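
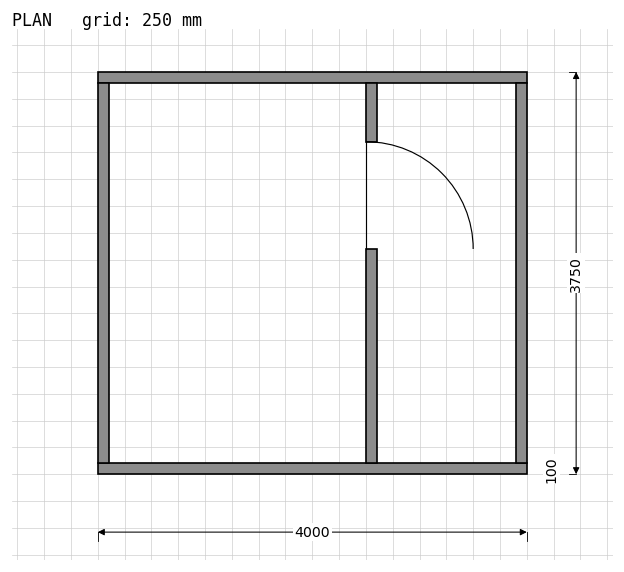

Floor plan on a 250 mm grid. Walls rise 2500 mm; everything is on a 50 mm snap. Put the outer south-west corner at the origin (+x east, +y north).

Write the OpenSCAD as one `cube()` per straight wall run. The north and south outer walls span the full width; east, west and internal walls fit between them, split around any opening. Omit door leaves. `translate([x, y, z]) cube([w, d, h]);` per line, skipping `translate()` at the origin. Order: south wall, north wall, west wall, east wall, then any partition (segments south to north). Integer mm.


cube([4000, 100, 2500]);
translate([0, 3650, 0]) cube([4000, 100, 2500]);
translate([0, 100, 0]) cube([100, 3550, 2500]);
translate([3900, 100, 0]) cube([100, 3550, 2500]);
translate([2500, 100, 0]) cube([100, 2000, 2500]);
translate([2500, 3100, 0]) cube([100, 550, 2500]);


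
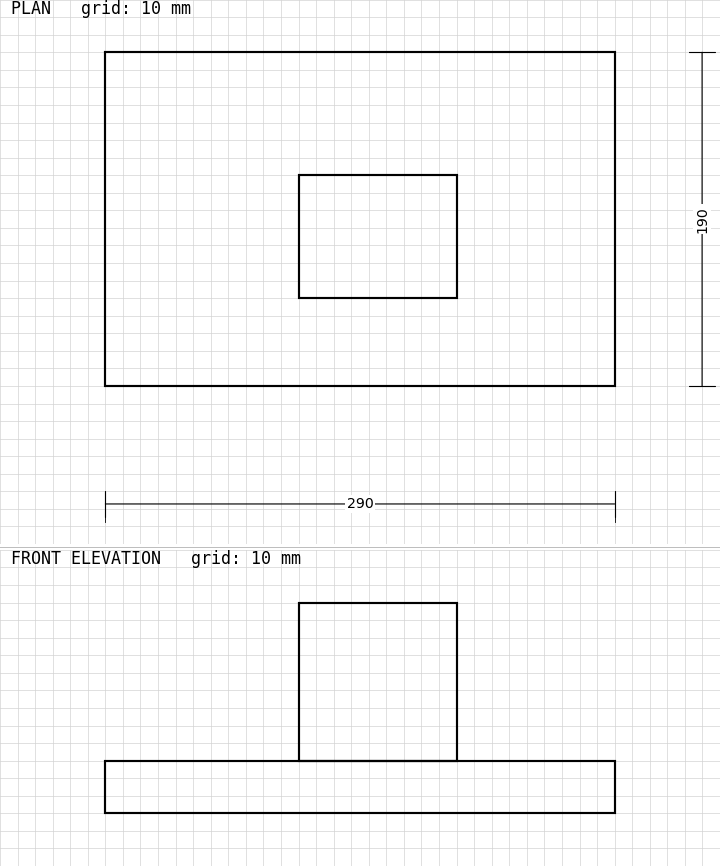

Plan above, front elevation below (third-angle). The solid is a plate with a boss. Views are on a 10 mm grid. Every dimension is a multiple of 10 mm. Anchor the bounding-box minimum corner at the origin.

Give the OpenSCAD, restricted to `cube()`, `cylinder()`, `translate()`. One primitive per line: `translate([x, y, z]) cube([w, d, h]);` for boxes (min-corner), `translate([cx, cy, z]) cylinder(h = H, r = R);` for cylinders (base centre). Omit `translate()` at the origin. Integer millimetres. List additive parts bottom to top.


cube([290, 190, 30]);
translate([110, 50, 30]) cube([90, 70, 90]);


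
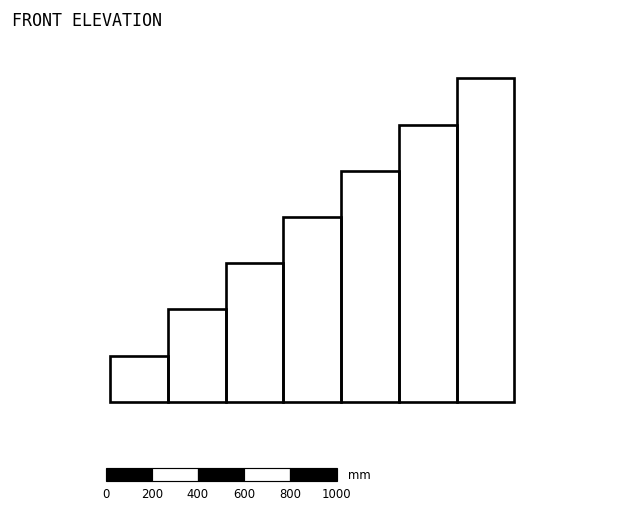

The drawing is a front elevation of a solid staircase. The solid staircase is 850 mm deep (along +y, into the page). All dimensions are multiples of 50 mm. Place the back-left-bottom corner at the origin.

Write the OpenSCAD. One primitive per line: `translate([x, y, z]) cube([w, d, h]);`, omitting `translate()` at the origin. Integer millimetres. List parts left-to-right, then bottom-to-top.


cube([250, 850, 200]);
translate([250, 0, 0]) cube([250, 850, 400]);
translate([500, 0, 0]) cube([250, 850, 600]);
translate([750, 0, 0]) cube([250, 850, 800]);
translate([1000, 0, 0]) cube([250, 850, 1000]);
translate([1250, 0, 0]) cube([250, 850, 1200]);
translate([1500, 0, 0]) cube([250, 850, 1400]);


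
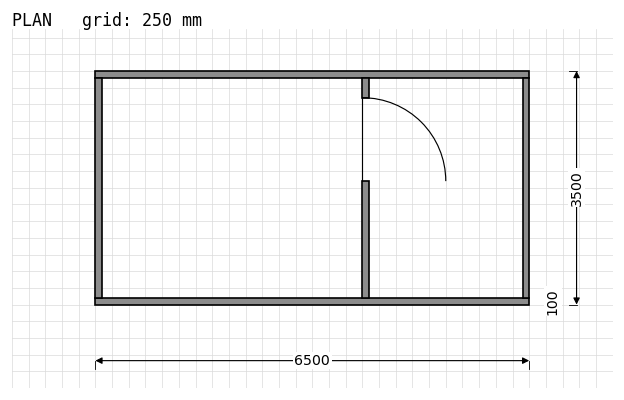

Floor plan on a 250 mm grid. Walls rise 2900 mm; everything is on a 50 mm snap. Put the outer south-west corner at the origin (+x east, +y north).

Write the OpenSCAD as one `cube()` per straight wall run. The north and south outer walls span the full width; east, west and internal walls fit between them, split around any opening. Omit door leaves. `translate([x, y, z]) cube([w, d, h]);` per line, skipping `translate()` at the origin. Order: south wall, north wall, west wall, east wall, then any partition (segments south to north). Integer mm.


cube([6500, 100, 2900]);
translate([0, 3400, 0]) cube([6500, 100, 2900]);
translate([0, 100, 0]) cube([100, 3300, 2900]);
translate([6400, 100, 0]) cube([100, 3300, 2900]);
translate([4000, 100, 0]) cube([100, 1750, 2900]);
translate([4000, 3100, 0]) cube([100, 300, 2900]);


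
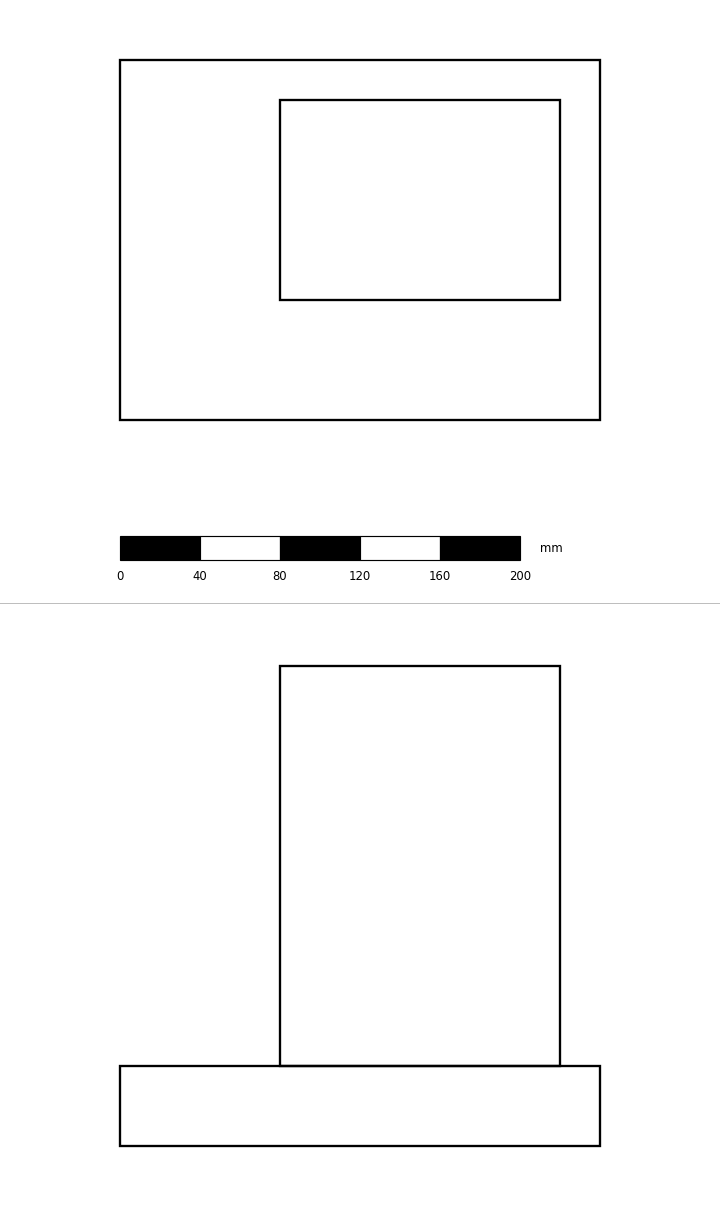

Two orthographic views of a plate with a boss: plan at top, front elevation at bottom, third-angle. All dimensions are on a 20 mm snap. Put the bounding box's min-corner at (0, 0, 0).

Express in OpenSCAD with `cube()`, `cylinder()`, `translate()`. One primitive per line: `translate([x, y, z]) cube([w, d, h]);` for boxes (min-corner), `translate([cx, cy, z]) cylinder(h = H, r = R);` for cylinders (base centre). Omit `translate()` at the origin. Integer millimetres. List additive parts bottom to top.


cube([240, 180, 40]);
translate([80, 60, 40]) cube([140, 100, 200]);


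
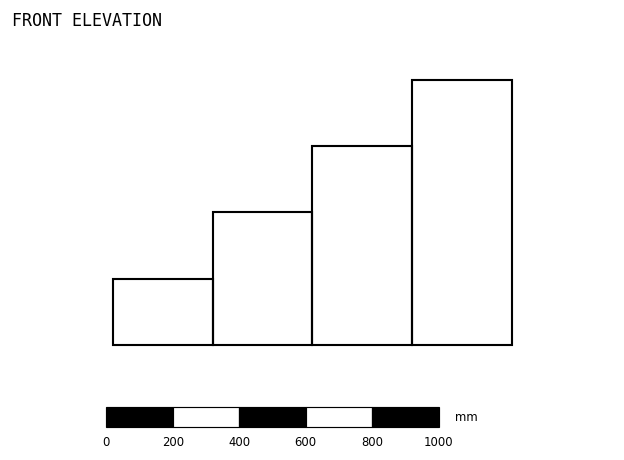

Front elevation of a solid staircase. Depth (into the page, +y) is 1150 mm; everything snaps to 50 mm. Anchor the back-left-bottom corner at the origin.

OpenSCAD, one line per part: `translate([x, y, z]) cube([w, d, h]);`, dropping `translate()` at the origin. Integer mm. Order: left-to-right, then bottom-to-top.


cube([300, 1150, 200]);
translate([300, 0, 0]) cube([300, 1150, 400]);
translate([600, 0, 0]) cube([300, 1150, 600]);
translate([900, 0, 0]) cube([300, 1150, 800]);


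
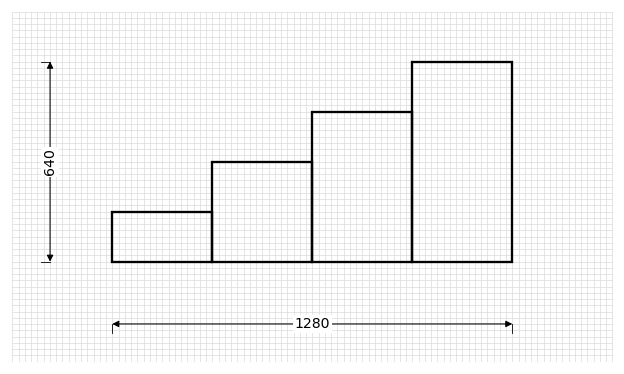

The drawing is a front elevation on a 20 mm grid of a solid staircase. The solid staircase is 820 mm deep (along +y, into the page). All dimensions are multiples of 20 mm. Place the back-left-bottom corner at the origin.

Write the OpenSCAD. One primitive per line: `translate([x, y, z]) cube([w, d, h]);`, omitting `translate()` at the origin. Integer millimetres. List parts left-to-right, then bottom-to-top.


cube([320, 820, 160]);
translate([320, 0, 0]) cube([320, 820, 320]);
translate([640, 0, 0]) cube([320, 820, 480]);
translate([960, 0, 0]) cube([320, 820, 640]);


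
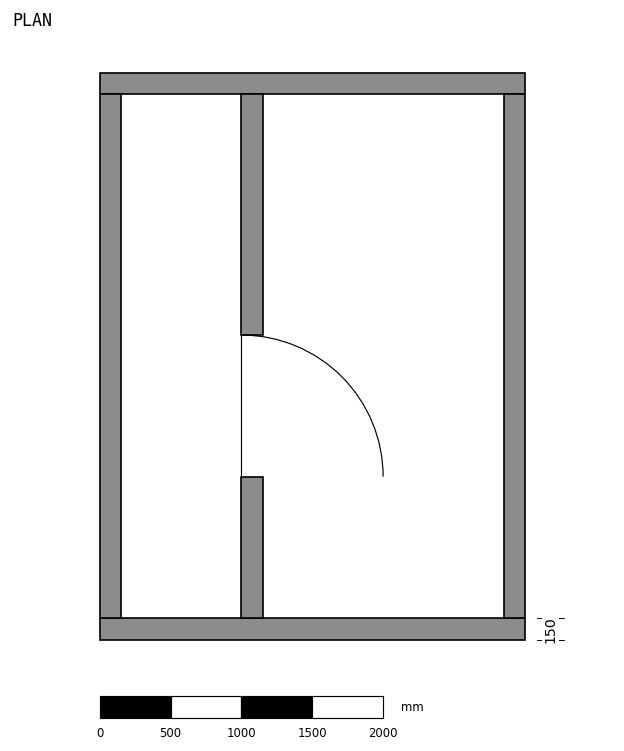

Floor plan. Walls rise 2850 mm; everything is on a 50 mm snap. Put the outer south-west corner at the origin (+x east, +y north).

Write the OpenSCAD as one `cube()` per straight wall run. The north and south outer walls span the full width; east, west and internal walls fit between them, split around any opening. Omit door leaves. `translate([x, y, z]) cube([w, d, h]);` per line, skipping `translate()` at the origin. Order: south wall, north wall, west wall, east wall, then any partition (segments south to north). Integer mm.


cube([3000, 150, 2850]);
translate([0, 3850, 0]) cube([3000, 150, 2850]);
translate([0, 150, 0]) cube([150, 3700, 2850]);
translate([2850, 150, 0]) cube([150, 3700, 2850]);
translate([1000, 150, 0]) cube([150, 1000, 2850]);
translate([1000, 2150, 0]) cube([150, 1700, 2850]);


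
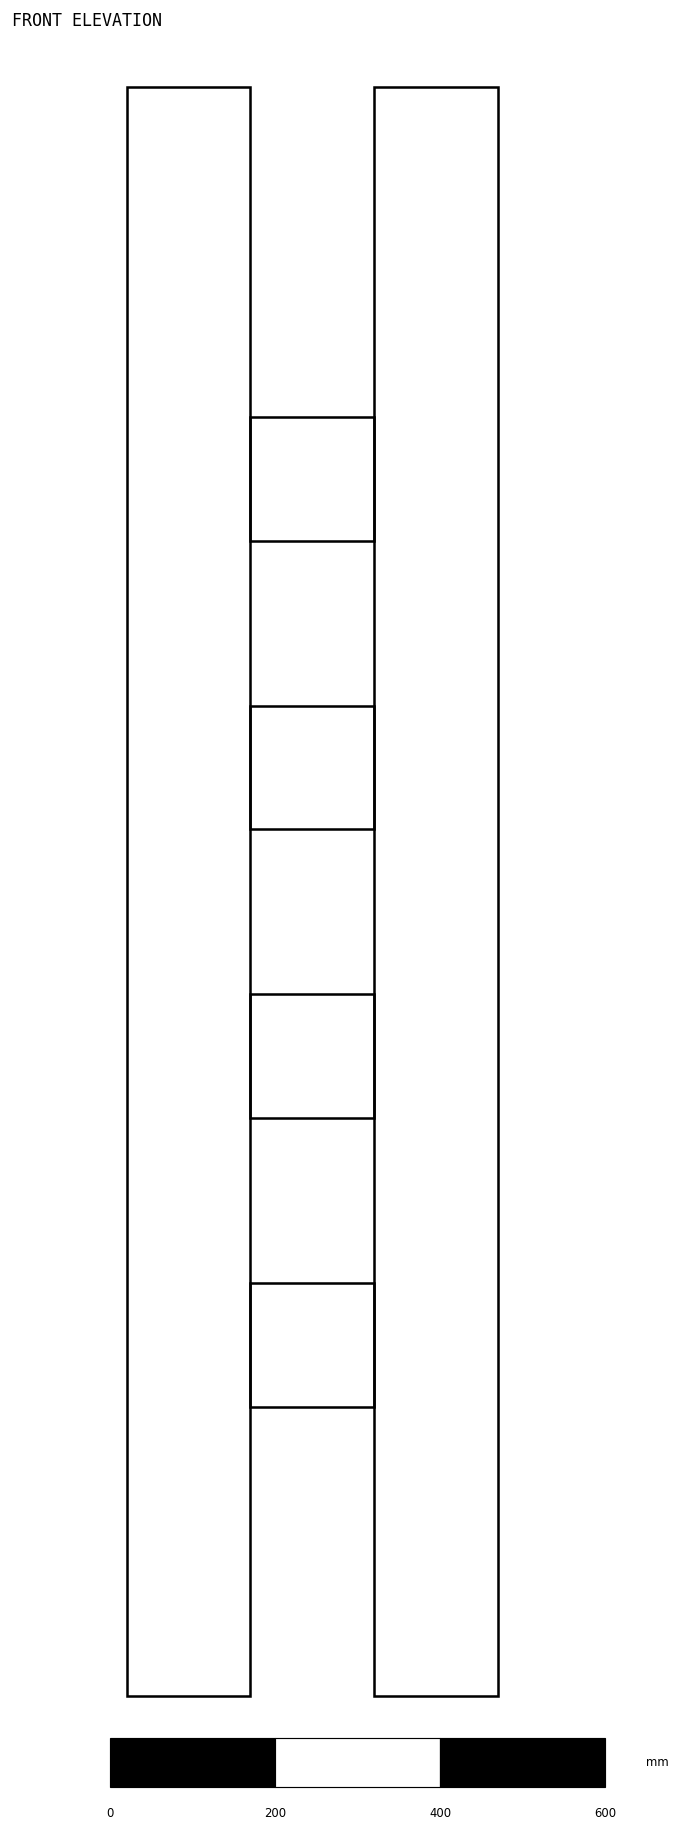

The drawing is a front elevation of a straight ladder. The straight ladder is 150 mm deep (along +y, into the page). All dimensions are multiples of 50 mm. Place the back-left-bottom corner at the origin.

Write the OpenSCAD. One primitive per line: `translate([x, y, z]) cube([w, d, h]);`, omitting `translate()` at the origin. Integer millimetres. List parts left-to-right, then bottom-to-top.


cube([150, 150, 1950]);
translate([150, 0, 350]) cube([150, 150, 150]);
translate([150, 0, 700]) cube([150, 150, 150]);
translate([150, 0, 1050]) cube([150, 150, 150]);
translate([150, 0, 1400]) cube([150, 150, 150]);
translate([300, 0, 0]) cube([150, 150, 1950]);


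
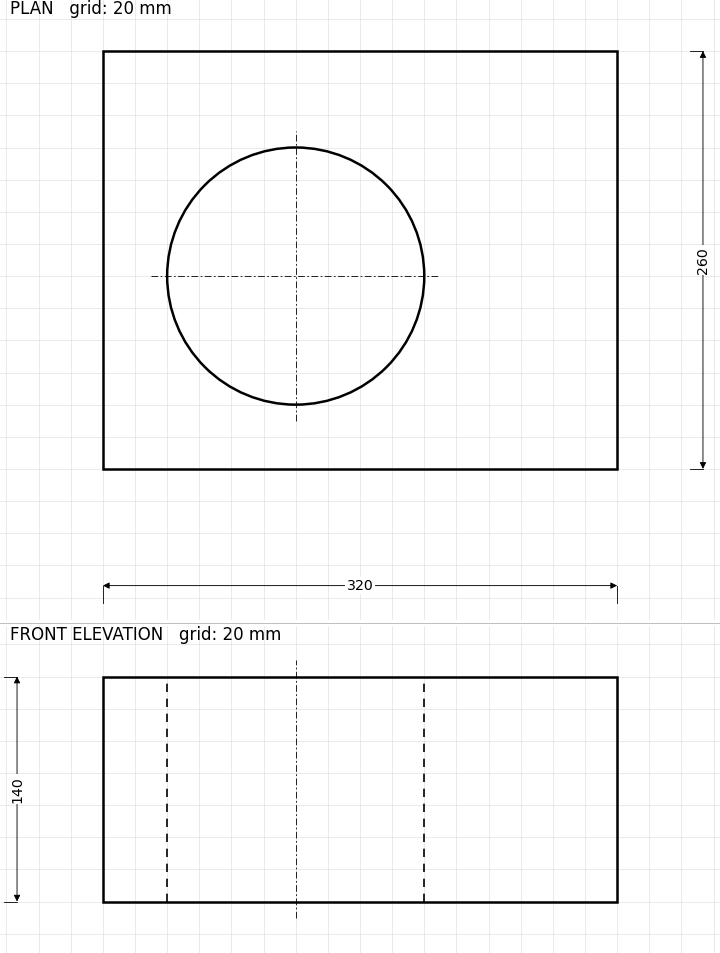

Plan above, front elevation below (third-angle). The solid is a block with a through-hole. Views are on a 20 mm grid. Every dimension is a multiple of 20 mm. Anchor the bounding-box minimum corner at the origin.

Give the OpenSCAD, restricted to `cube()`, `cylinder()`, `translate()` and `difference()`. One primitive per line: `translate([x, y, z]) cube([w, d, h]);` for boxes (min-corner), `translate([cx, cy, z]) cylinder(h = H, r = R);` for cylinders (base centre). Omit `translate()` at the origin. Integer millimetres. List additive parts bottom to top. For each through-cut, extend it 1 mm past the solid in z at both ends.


difference() {
  cube([320, 260, 140]);
  translate([120, 120, -1]) cylinder(h = 142, r = 80);
}


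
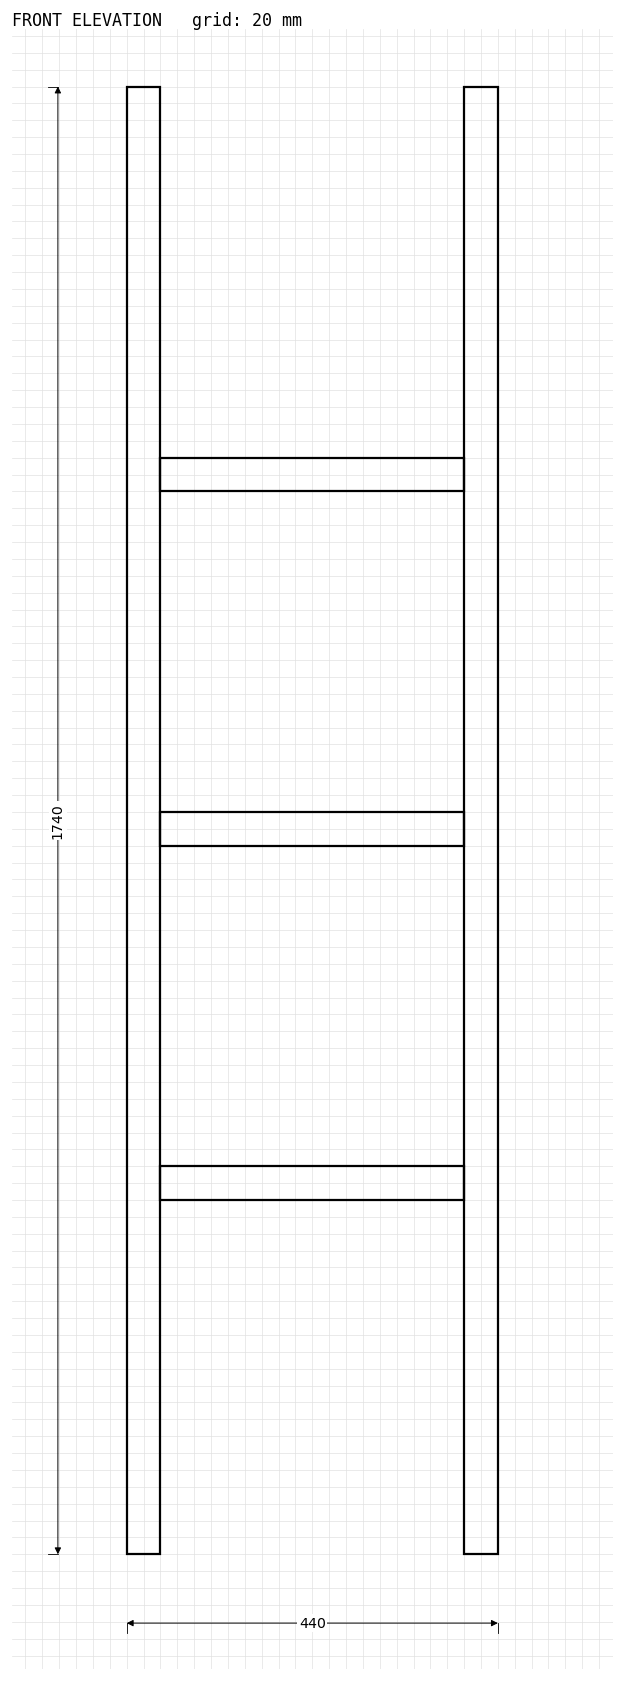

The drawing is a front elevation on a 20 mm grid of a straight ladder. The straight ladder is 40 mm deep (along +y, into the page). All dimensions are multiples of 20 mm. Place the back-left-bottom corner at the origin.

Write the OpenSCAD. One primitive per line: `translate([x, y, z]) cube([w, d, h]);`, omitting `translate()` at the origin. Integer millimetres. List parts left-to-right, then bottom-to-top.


cube([40, 40, 1740]);
translate([40, 0, 420]) cube([360, 40, 40]);
translate([40, 0, 840]) cube([360, 40, 40]);
translate([40, 0, 1260]) cube([360, 40, 40]);
translate([400, 0, 0]) cube([40, 40, 1740]);


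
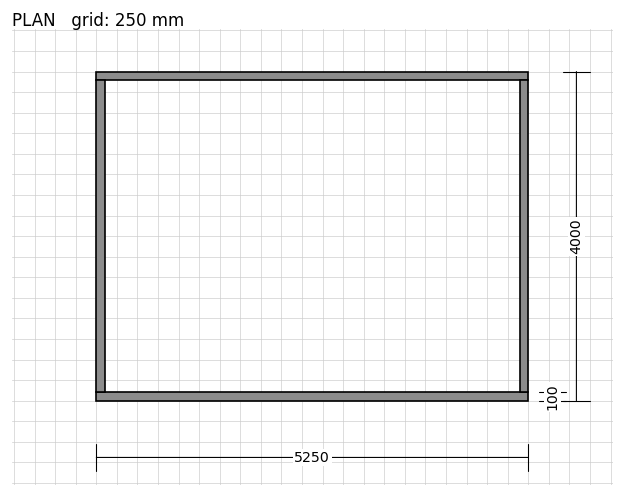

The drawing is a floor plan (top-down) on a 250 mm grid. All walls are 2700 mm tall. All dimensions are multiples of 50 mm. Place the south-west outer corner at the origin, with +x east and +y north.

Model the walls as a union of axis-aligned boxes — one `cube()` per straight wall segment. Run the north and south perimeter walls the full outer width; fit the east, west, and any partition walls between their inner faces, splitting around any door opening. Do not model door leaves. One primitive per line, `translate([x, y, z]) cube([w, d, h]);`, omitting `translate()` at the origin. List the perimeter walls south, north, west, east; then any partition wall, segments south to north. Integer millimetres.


cube([5250, 100, 2700]);
translate([0, 3900, 0]) cube([5250, 100, 2700]);
translate([0, 100, 0]) cube([100, 3800, 2700]);
translate([5150, 100, 0]) cube([100, 3800, 2700]);


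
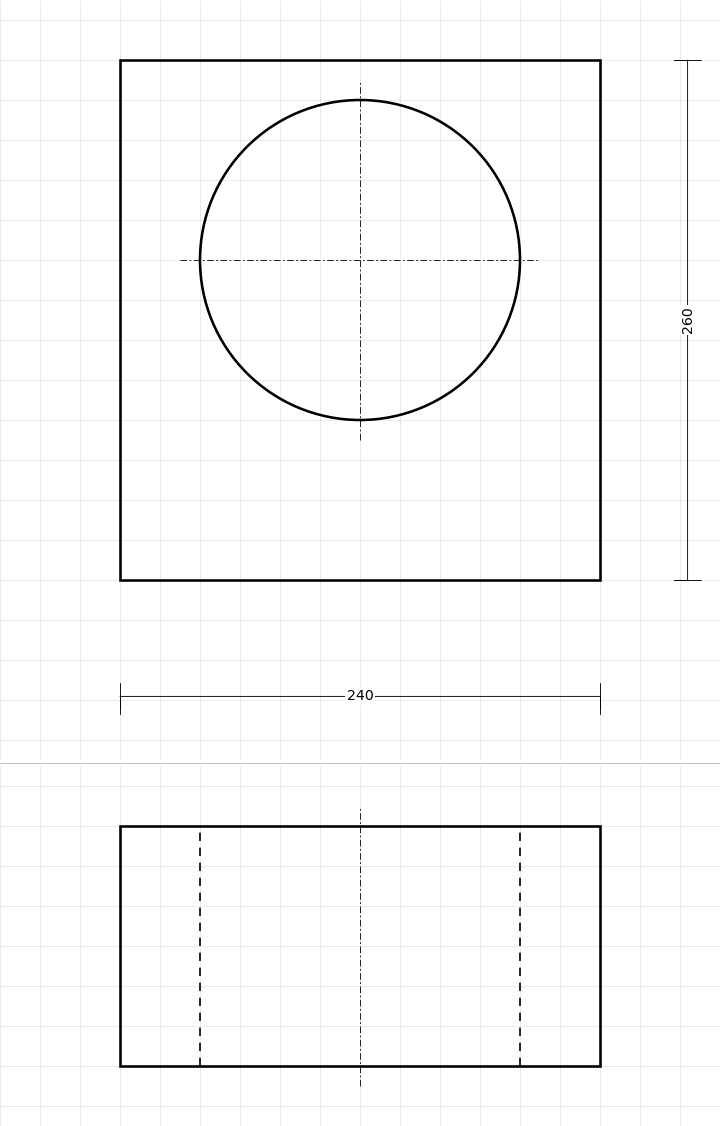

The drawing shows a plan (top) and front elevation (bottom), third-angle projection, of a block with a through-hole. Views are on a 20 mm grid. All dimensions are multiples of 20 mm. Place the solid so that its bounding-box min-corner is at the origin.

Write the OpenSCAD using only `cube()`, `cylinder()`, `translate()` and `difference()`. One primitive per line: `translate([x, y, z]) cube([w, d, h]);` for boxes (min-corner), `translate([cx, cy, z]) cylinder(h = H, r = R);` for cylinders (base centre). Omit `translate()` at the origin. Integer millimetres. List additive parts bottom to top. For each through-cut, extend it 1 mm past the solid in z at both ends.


difference() {
  cube([240, 260, 120]);
  translate([120, 160, -1]) cylinder(h = 122, r = 80);
}


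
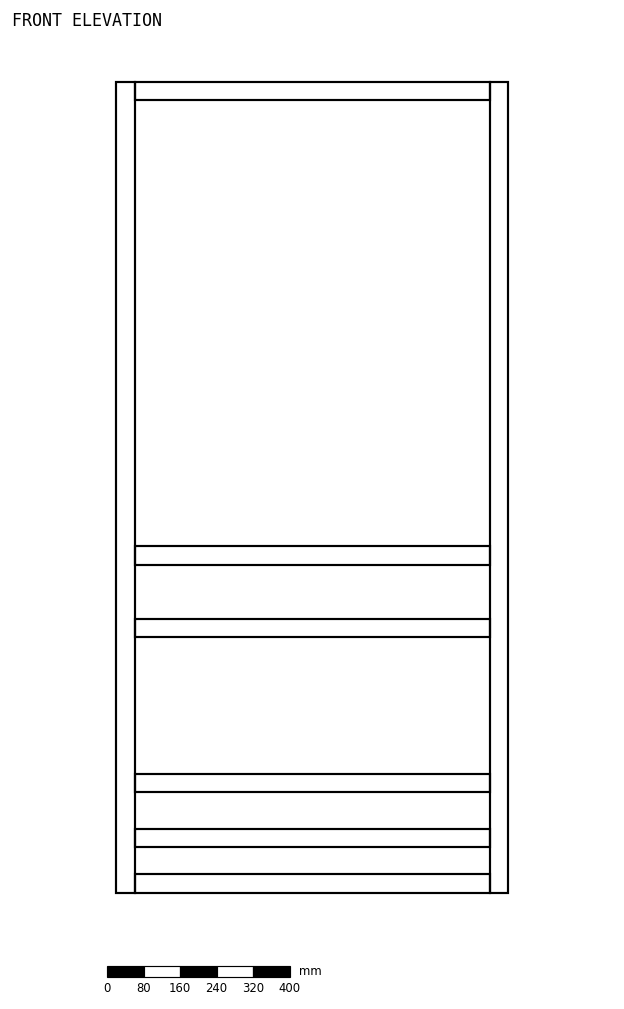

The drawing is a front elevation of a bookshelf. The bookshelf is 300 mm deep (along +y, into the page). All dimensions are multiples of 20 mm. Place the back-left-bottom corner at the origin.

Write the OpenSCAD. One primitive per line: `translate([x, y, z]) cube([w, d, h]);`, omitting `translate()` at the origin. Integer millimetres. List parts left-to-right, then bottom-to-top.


cube([40, 300, 1780]);
translate([40, 0, 0]) cube([780, 300, 40]);
translate([40, 0, 100]) cube([780, 300, 40]);
translate([40, 0, 220]) cube([780, 300, 40]);
translate([40, 0, 560]) cube([780, 300, 40]);
translate([40, 0, 720]) cube([780, 300, 40]);
translate([40, 0, 1740]) cube([780, 300, 40]);
translate([820, 0, 0]) cube([40, 300, 1780]);


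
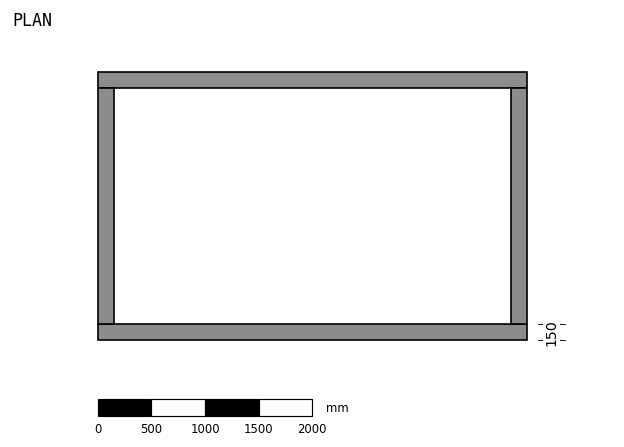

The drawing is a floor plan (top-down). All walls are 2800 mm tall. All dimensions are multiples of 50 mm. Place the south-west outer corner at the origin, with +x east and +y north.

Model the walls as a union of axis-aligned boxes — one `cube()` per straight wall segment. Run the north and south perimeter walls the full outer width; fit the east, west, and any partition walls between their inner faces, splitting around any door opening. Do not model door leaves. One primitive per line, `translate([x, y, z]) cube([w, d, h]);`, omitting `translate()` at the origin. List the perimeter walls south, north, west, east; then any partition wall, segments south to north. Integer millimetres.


cube([4000, 150, 2800]);
translate([0, 2350, 0]) cube([4000, 150, 2800]);
translate([0, 150, 0]) cube([150, 2200, 2800]);
translate([3850, 150, 0]) cube([150, 2200, 2800]);


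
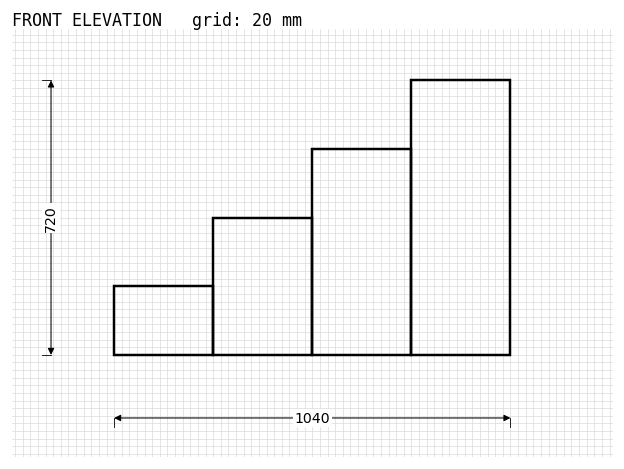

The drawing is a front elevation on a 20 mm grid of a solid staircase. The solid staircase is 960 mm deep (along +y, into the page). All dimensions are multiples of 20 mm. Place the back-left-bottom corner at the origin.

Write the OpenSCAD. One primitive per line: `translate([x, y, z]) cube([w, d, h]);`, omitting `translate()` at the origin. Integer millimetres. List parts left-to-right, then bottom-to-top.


cube([260, 960, 180]);
translate([260, 0, 0]) cube([260, 960, 360]);
translate([520, 0, 0]) cube([260, 960, 540]);
translate([780, 0, 0]) cube([260, 960, 720]);


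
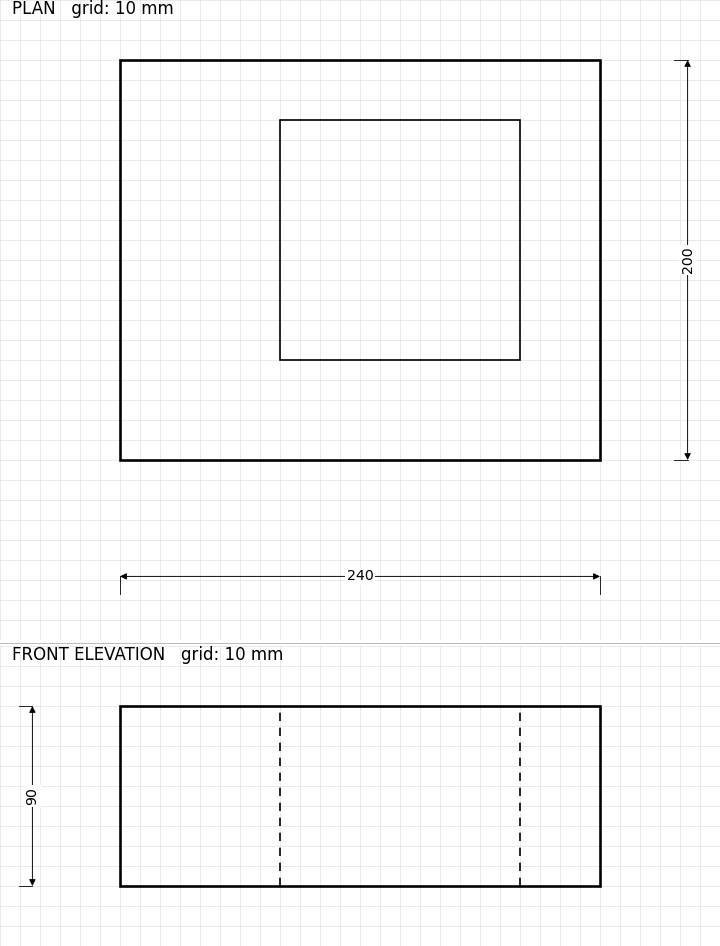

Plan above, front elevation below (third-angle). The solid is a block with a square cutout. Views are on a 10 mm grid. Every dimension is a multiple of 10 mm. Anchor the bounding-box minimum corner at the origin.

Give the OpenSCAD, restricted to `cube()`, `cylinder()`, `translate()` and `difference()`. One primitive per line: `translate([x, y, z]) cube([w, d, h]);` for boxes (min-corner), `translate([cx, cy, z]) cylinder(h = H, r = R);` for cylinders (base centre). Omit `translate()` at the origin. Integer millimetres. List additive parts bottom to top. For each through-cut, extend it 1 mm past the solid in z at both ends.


difference() {
  cube([240, 200, 90]);
  translate([80, 50, -1]) cube([120, 120, 92]);
}


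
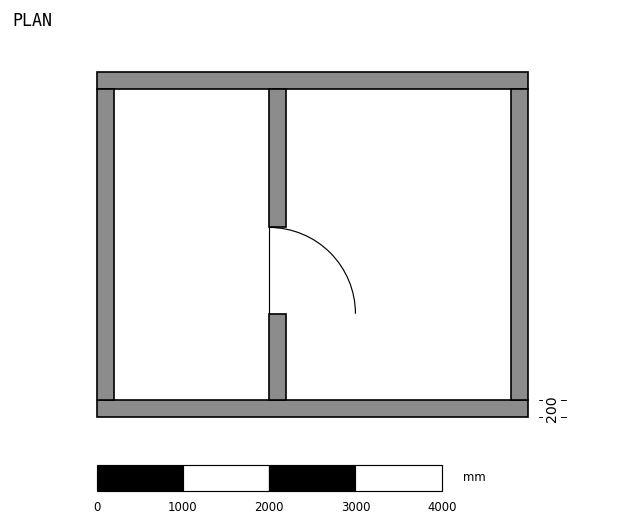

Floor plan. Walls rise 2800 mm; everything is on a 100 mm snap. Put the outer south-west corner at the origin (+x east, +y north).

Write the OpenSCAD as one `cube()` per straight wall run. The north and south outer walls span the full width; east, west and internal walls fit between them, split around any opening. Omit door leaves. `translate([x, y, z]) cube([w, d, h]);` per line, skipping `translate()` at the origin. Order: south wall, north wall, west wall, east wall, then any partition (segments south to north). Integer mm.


cube([5000, 200, 2800]);
translate([0, 3800, 0]) cube([5000, 200, 2800]);
translate([0, 200, 0]) cube([200, 3600, 2800]);
translate([4800, 200, 0]) cube([200, 3600, 2800]);
translate([2000, 200, 0]) cube([200, 1000, 2800]);
translate([2000, 2200, 0]) cube([200, 1600, 2800]);


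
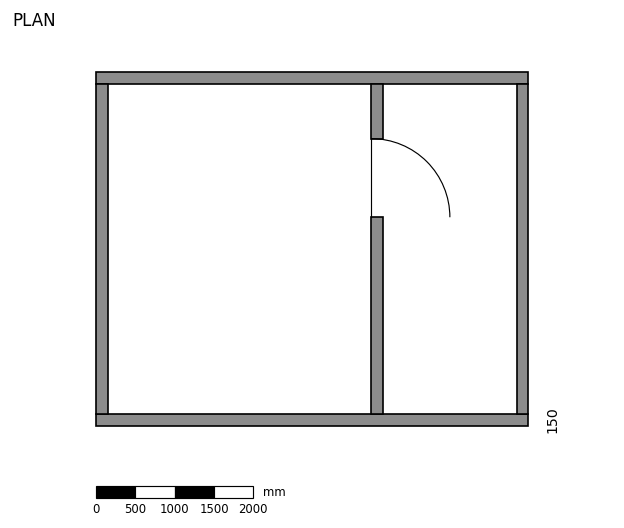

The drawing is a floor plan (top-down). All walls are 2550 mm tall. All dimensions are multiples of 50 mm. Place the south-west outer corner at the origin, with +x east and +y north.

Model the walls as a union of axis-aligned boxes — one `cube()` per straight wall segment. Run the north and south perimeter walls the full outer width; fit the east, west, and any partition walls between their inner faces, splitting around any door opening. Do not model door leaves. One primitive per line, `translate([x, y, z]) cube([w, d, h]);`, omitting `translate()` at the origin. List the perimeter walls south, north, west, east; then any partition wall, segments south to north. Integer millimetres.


cube([5500, 150, 2550]);
translate([0, 4350, 0]) cube([5500, 150, 2550]);
translate([0, 150, 0]) cube([150, 4200, 2550]);
translate([5350, 150, 0]) cube([150, 4200, 2550]);
translate([3500, 150, 0]) cube([150, 2500, 2550]);
translate([3500, 3650, 0]) cube([150, 700, 2550]);


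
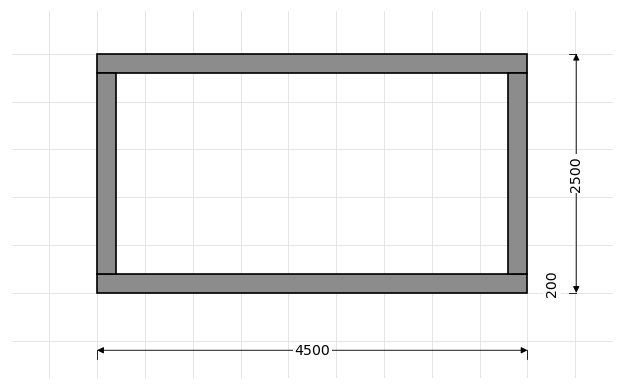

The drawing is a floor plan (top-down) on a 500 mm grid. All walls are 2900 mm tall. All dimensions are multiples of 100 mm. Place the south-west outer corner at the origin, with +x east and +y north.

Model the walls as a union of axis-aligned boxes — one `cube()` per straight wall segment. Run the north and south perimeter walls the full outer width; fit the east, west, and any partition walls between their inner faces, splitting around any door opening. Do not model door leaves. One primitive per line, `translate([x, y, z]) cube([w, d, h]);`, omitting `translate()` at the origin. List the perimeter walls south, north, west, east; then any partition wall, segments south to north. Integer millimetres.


cube([4500, 200, 2900]);
translate([0, 2300, 0]) cube([4500, 200, 2900]);
translate([0, 200, 0]) cube([200, 2100, 2900]);
translate([4300, 200, 0]) cube([200, 2100, 2900]);


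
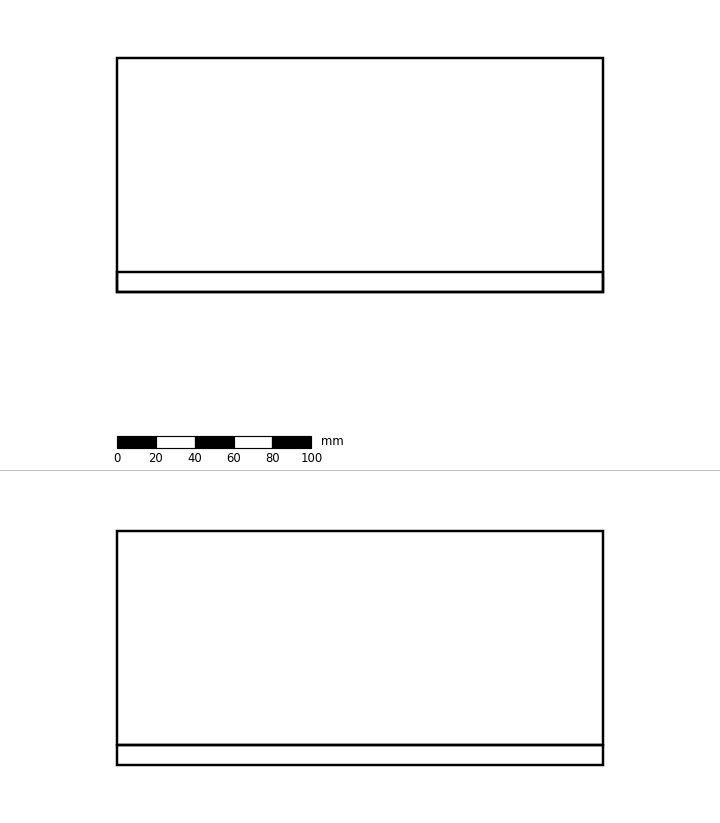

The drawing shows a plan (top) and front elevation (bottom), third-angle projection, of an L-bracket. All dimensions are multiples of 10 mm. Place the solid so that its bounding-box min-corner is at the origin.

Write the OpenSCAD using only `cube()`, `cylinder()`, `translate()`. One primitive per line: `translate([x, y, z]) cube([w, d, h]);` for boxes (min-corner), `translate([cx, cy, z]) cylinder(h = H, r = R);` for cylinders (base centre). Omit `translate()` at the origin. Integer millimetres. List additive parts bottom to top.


cube([250, 120, 10]);
translate([0, 0, 10]) cube([250, 10, 110]);


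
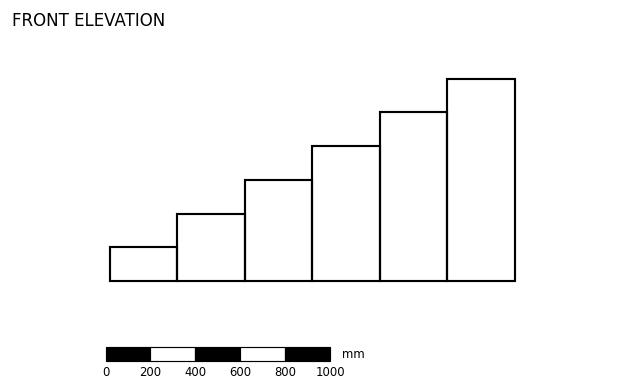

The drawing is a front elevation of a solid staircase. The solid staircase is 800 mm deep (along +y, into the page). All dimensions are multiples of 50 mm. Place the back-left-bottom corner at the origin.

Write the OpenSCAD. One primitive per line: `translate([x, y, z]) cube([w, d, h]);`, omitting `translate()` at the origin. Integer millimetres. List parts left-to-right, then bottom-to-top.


cube([300, 800, 150]);
translate([300, 0, 0]) cube([300, 800, 300]);
translate([600, 0, 0]) cube([300, 800, 450]);
translate([900, 0, 0]) cube([300, 800, 600]);
translate([1200, 0, 0]) cube([300, 800, 750]);
translate([1500, 0, 0]) cube([300, 800, 900]);


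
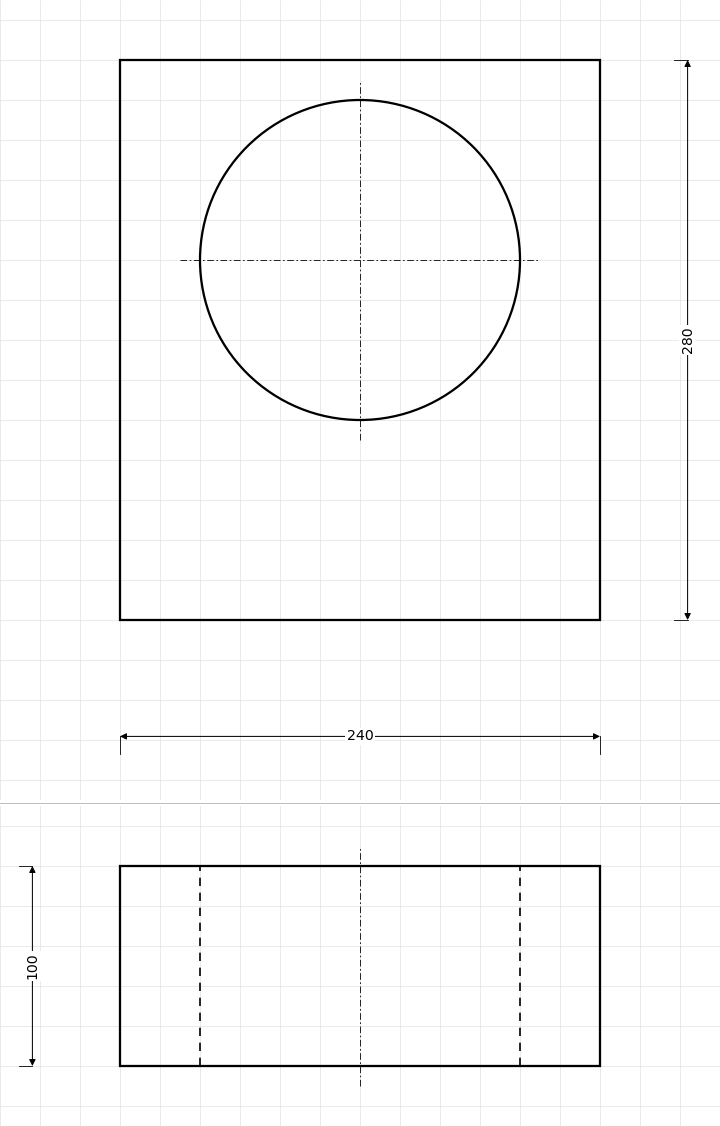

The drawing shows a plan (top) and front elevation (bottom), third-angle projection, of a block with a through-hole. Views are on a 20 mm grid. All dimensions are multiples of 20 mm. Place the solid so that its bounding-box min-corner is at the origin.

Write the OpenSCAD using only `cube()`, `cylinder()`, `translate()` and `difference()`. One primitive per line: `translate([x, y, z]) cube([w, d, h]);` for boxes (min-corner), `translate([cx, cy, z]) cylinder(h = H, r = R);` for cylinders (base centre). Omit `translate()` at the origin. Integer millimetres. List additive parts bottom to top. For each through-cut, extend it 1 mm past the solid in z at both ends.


difference() {
  cube([240, 280, 100]);
  translate([120, 180, -1]) cylinder(h = 102, r = 80);
}


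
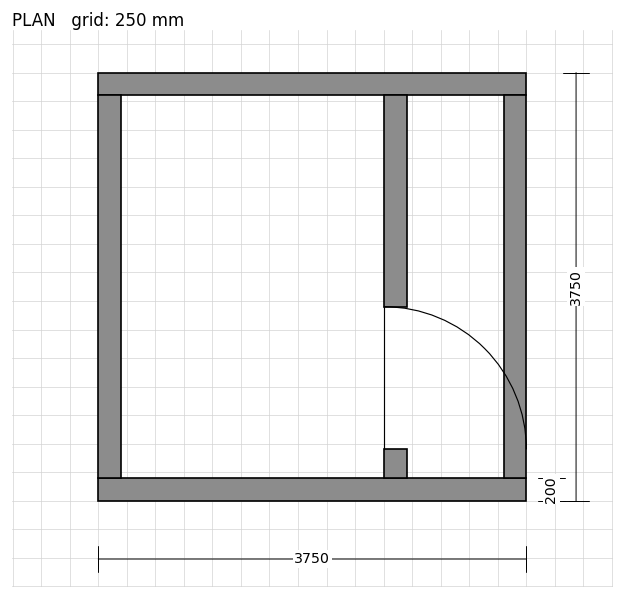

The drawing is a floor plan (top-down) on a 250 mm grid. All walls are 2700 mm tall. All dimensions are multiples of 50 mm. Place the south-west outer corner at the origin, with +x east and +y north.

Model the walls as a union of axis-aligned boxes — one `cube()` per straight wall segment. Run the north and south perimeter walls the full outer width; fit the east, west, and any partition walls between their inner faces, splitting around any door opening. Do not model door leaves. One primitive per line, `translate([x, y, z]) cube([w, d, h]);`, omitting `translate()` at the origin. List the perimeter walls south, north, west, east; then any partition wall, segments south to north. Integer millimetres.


cube([3750, 200, 2700]);
translate([0, 3550, 0]) cube([3750, 200, 2700]);
translate([0, 200, 0]) cube([200, 3350, 2700]);
translate([3550, 200, 0]) cube([200, 3350, 2700]);
translate([2500, 200, 0]) cube([200, 250, 2700]);
translate([2500, 1700, 0]) cube([200, 1850, 2700]);


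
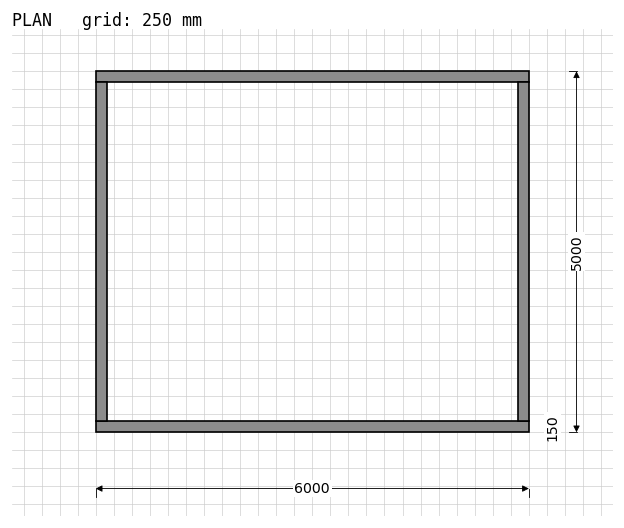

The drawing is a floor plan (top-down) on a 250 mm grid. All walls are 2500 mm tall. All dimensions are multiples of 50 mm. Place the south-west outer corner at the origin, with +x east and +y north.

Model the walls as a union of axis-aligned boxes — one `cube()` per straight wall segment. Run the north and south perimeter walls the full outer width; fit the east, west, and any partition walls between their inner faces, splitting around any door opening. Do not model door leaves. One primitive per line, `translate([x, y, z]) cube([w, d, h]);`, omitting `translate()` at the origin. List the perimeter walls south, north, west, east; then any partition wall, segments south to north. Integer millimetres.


cube([6000, 150, 2500]);
translate([0, 4850, 0]) cube([6000, 150, 2500]);
translate([0, 150, 0]) cube([150, 4700, 2500]);
translate([5850, 150, 0]) cube([150, 4700, 2500]);


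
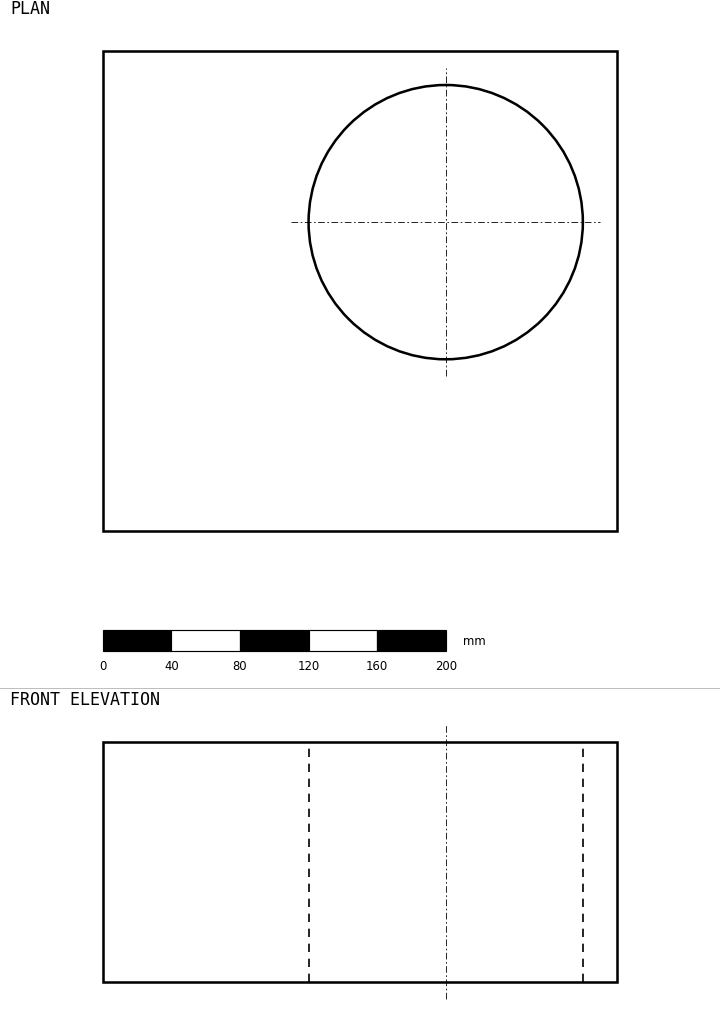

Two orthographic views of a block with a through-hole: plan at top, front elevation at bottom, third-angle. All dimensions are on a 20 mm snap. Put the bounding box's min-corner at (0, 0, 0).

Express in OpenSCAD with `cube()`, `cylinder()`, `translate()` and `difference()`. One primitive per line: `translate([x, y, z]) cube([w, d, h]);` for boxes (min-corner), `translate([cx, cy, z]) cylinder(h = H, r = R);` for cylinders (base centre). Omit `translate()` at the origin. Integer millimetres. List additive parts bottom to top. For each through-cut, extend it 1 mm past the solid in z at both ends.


difference() {
  cube([300, 280, 140]);
  translate([200, 180, -1]) cylinder(h = 142, r = 80);
}


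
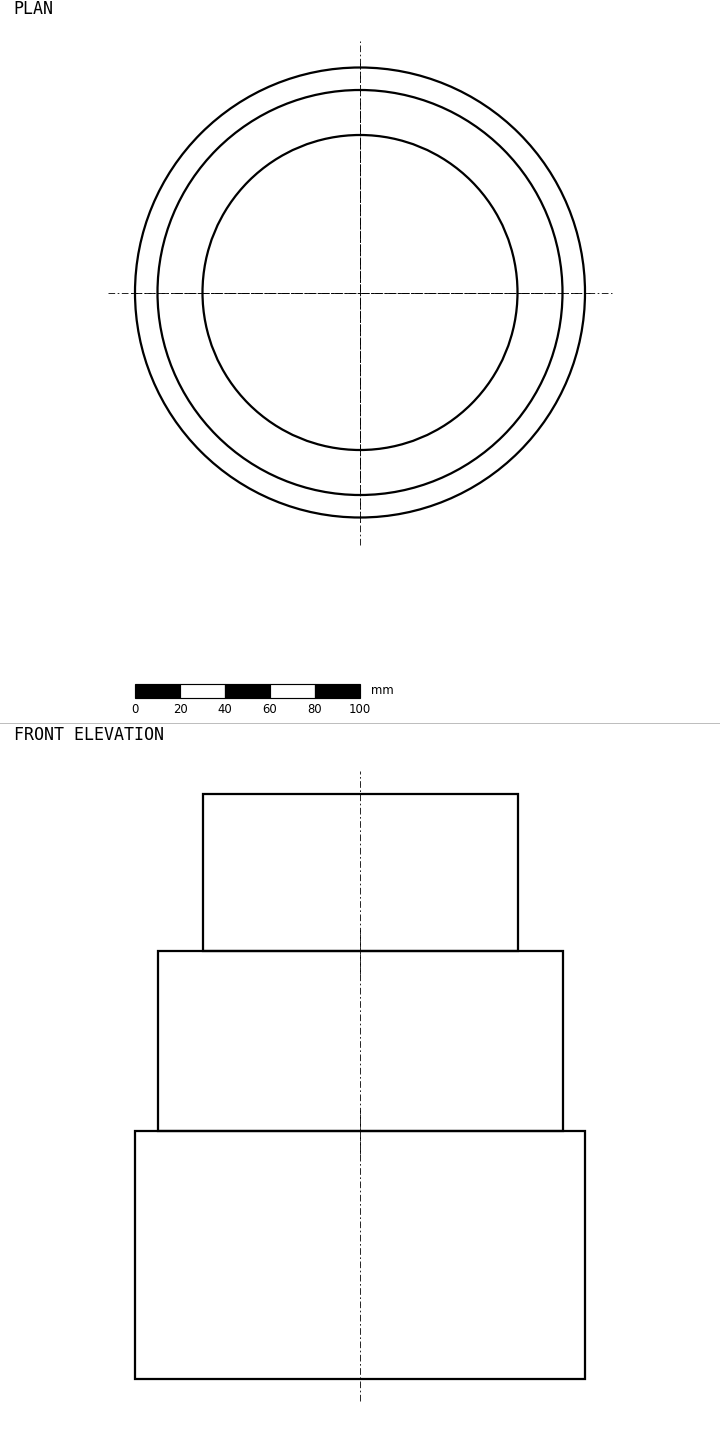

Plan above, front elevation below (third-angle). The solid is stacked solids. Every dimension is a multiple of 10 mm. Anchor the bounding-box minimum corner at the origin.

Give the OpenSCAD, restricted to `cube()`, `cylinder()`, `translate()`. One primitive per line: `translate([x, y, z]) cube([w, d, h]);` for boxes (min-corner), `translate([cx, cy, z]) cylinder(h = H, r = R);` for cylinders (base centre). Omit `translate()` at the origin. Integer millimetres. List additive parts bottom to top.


translate([100, 100, 0]) cylinder(h = 110, r = 100);
translate([100, 100, 110]) cylinder(h = 80, r = 90);
translate([100, 100, 190]) cylinder(h = 70, r = 70);


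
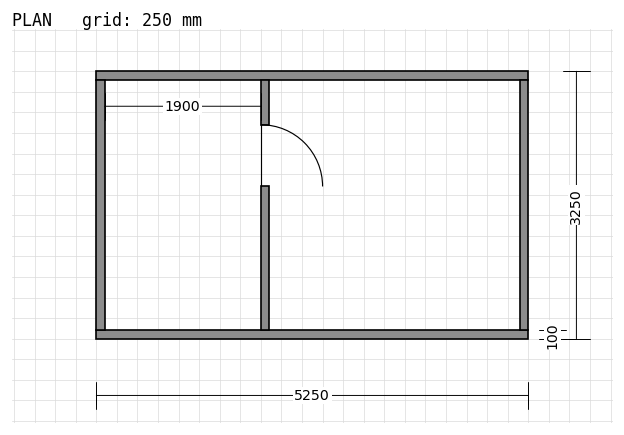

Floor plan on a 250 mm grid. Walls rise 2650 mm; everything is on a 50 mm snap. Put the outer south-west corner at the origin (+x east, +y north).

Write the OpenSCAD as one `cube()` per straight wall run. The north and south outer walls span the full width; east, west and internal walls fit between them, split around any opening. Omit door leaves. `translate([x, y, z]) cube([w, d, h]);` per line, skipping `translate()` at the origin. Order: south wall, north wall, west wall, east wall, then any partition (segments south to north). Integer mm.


cube([5250, 100, 2650]);
translate([0, 3150, 0]) cube([5250, 100, 2650]);
translate([0, 100, 0]) cube([100, 3050, 2650]);
translate([5150, 100, 0]) cube([100, 3050, 2650]);
translate([2000, 100, 0]) cube([100, 1750, 2650]);
translate([2000, 2600, 0]) cube([100, 550, 2650]);


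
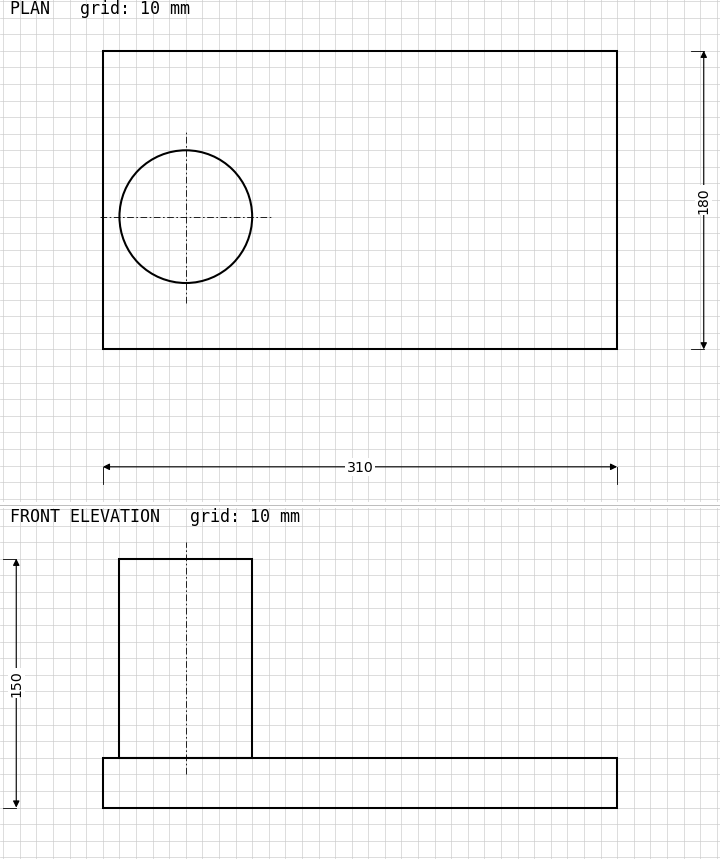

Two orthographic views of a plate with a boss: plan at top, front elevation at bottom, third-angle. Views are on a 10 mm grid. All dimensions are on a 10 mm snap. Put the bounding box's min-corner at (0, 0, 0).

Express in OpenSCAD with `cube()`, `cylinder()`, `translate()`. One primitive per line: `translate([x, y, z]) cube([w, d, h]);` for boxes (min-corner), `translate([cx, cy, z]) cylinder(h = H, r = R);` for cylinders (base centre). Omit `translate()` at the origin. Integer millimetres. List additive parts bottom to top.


cube([310, 180, 30]);
translate([50, 80, 30]) cylinder(h = 120, r = 40);


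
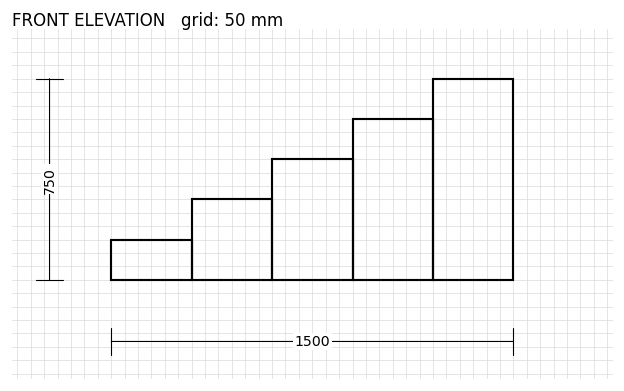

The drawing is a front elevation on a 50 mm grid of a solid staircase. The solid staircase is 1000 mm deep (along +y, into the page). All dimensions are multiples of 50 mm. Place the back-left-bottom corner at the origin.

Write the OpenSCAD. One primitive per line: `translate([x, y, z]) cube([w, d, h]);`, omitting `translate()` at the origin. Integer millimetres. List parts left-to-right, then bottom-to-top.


cube([300, 1000, 150]);
translate([300, 0, 0]) cube([300, 1000, 300]);
translate([600, 0, 0]) cube([300, 1000, 450]);
translate([900, 0, 0]) cube([300, 1000, 600]);
translate([1200, 0, 0]) cube([300, 1000, 750]);


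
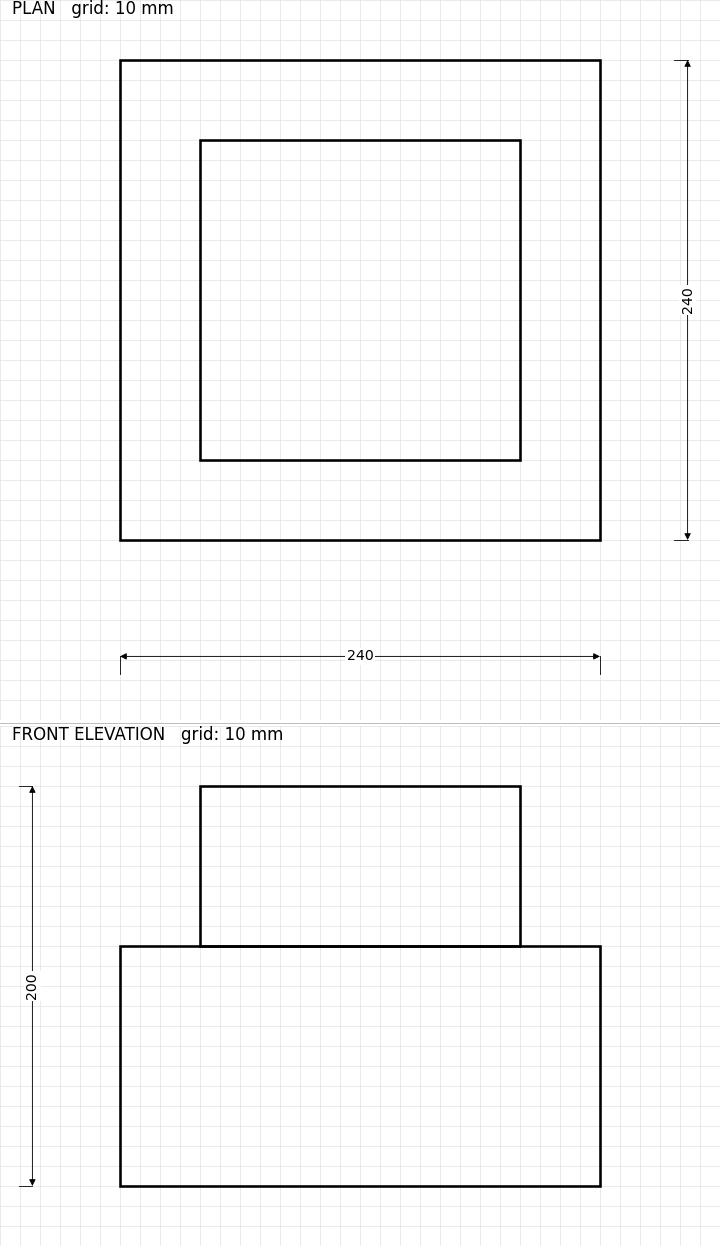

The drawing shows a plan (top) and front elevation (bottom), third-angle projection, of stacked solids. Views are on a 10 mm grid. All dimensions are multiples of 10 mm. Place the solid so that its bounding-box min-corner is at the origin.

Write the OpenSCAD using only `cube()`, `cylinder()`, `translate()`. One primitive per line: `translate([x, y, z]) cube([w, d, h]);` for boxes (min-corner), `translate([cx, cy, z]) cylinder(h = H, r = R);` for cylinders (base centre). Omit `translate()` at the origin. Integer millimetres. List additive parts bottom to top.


cube([240, 240, 120]);
translate([40, 40, 120]) cube([160, 160, 80]);


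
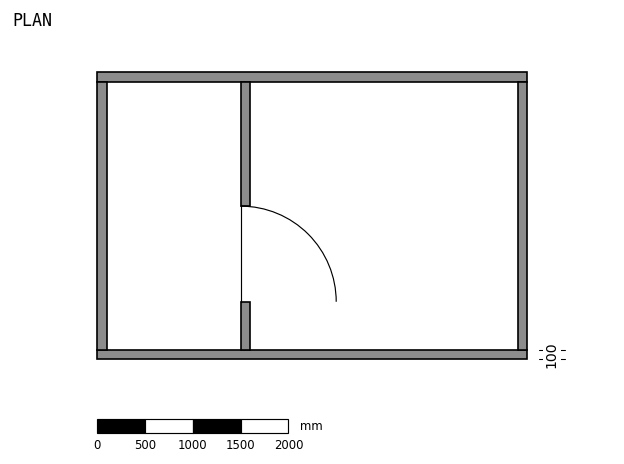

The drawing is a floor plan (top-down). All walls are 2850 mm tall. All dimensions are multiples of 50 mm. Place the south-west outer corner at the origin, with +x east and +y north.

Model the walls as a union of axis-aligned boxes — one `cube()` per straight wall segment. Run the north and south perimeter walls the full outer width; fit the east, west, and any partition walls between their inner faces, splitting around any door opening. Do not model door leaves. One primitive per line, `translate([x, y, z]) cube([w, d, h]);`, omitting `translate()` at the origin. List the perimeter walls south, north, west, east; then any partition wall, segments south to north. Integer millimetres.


cube([4500, 100, 2850]);
translate([0, 2900, 0]) cube([4500, 100, 2850]);
translate([0, 100, 0]) cube([100, 2800, 2850]);
translate([4400, 100, 0]) cube([100, 2800, 2850]);
translate([1500, 100, 0]) cube([100, 500, 2850]);
translate([1500, 1600, 0]) cube([100, 1300, 2850]);


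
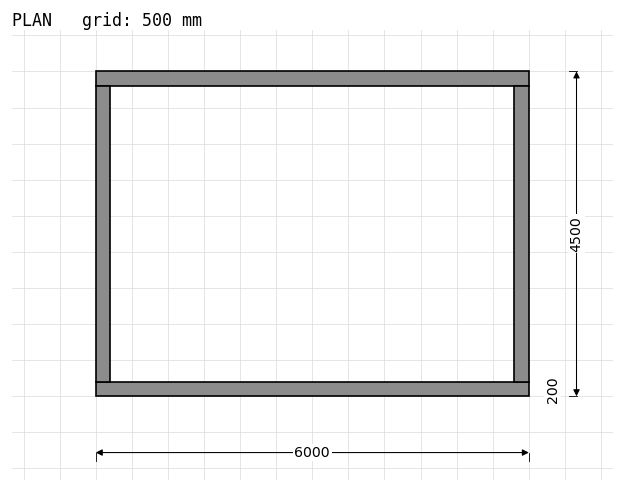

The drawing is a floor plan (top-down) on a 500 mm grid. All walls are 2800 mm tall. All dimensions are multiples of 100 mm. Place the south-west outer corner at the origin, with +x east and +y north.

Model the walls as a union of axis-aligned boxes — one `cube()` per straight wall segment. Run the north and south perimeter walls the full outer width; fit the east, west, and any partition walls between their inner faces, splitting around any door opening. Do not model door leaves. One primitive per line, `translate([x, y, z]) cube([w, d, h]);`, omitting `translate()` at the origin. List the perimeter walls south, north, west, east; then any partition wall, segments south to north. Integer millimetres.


cube([6000, 200, 2800]);
translate([0, 4300, 0]) cube([6000, 200, 2800]);
translate([0, 200, 0]) cube([200, 4100, 2800]);
translate([5800, 200, 0]) cube([200, 4100, 2800]);


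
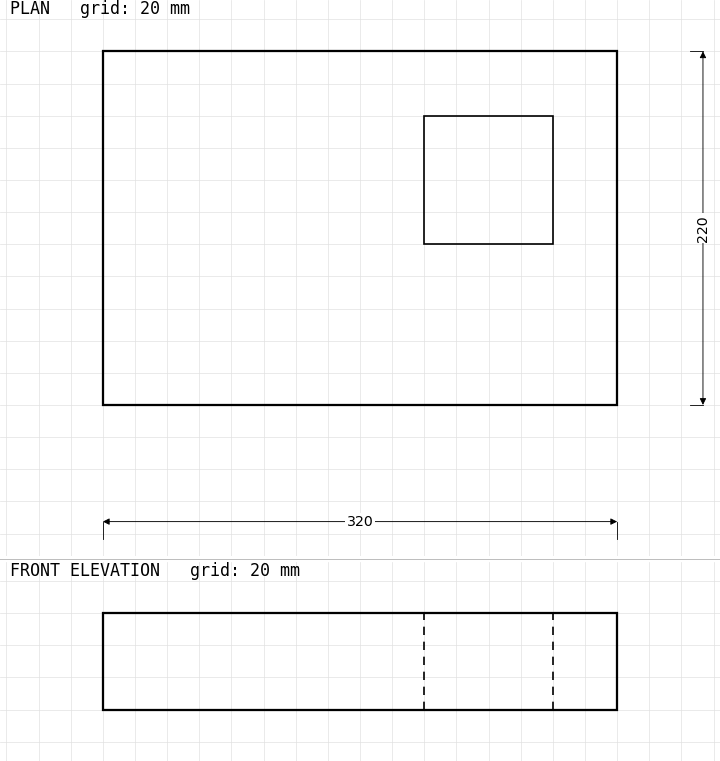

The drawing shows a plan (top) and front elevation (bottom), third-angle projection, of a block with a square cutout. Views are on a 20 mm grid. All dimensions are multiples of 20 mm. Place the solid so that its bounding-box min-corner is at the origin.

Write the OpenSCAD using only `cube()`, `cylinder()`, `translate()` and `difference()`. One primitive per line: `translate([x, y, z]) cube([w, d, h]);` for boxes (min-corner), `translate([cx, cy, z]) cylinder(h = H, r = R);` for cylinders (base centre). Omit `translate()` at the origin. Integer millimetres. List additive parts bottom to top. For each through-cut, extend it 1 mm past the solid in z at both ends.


difference() {
  cube([320, 220, 60]);
  translate([200, 100, -1]) cube([80, 80, 62]);
}


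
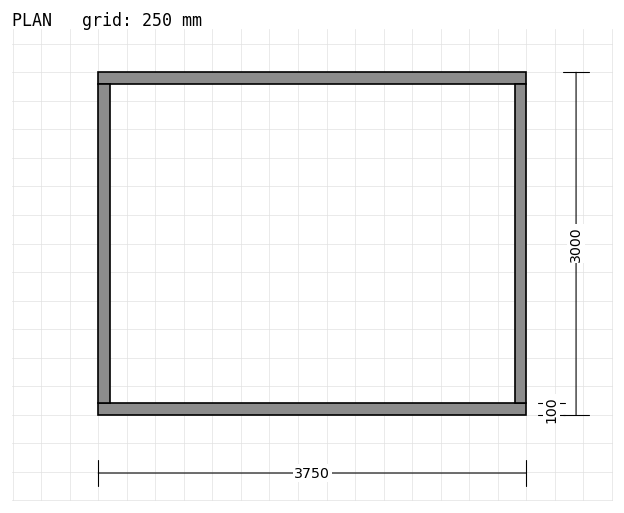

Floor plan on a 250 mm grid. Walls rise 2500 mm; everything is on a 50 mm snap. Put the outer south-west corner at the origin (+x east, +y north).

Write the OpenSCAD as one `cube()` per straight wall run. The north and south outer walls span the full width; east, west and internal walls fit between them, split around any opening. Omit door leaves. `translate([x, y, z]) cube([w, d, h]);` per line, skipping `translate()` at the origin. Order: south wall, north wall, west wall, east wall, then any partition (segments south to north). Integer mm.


cube([3750, 100, 2500]);
translate([0, 2900, 0]) cube([3750, 100, 2500]);
translate([0, 100, 0]) cube([100, 2800, 2500]);
translate([3650, 100, 0]) cube([100, 2800, 2500]);


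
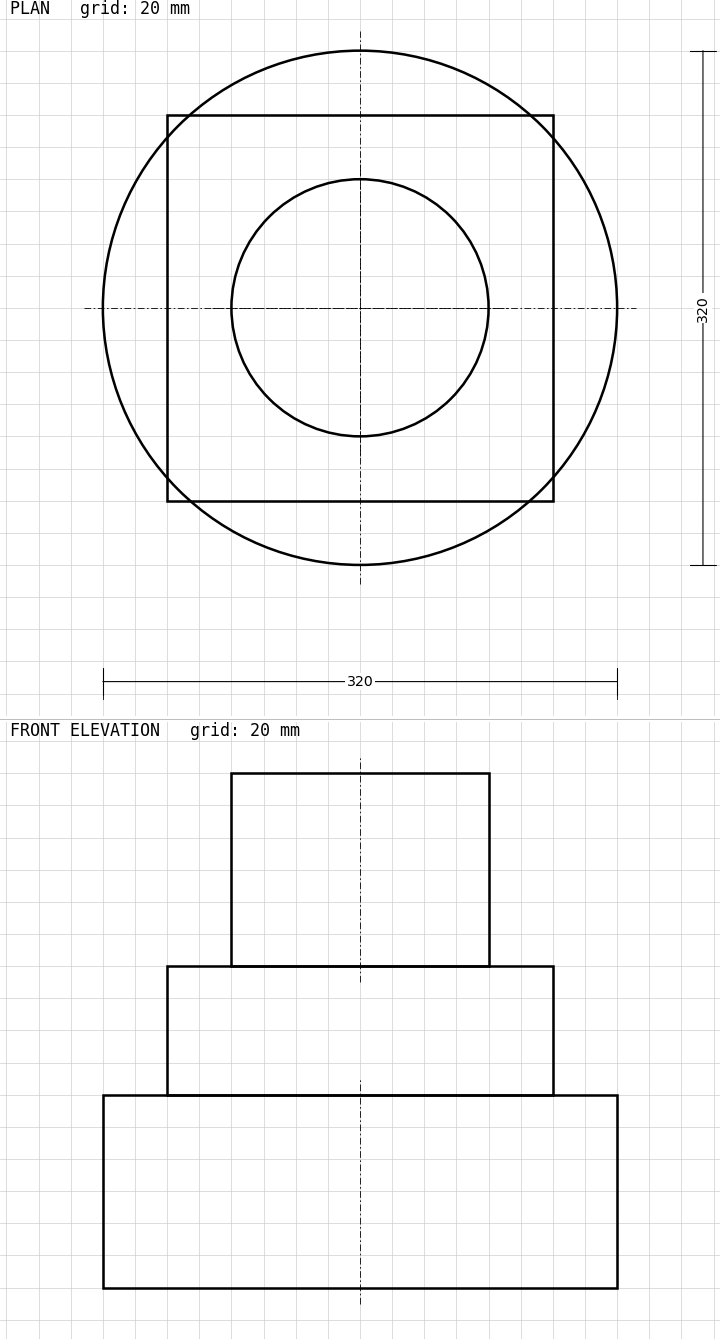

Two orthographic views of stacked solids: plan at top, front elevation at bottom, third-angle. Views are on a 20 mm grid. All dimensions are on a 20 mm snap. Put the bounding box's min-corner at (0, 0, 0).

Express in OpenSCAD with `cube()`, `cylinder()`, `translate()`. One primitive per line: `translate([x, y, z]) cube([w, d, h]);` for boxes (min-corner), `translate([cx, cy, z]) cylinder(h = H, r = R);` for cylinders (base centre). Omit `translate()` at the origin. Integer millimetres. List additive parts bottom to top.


translate([160, 160, 0]) cylinder(h = 120, r = 160);
translate([40, 40, 120]) cube([240, 240, 80]);
translate([160, 160, 200]) cylinder(h = 120, r = 80);


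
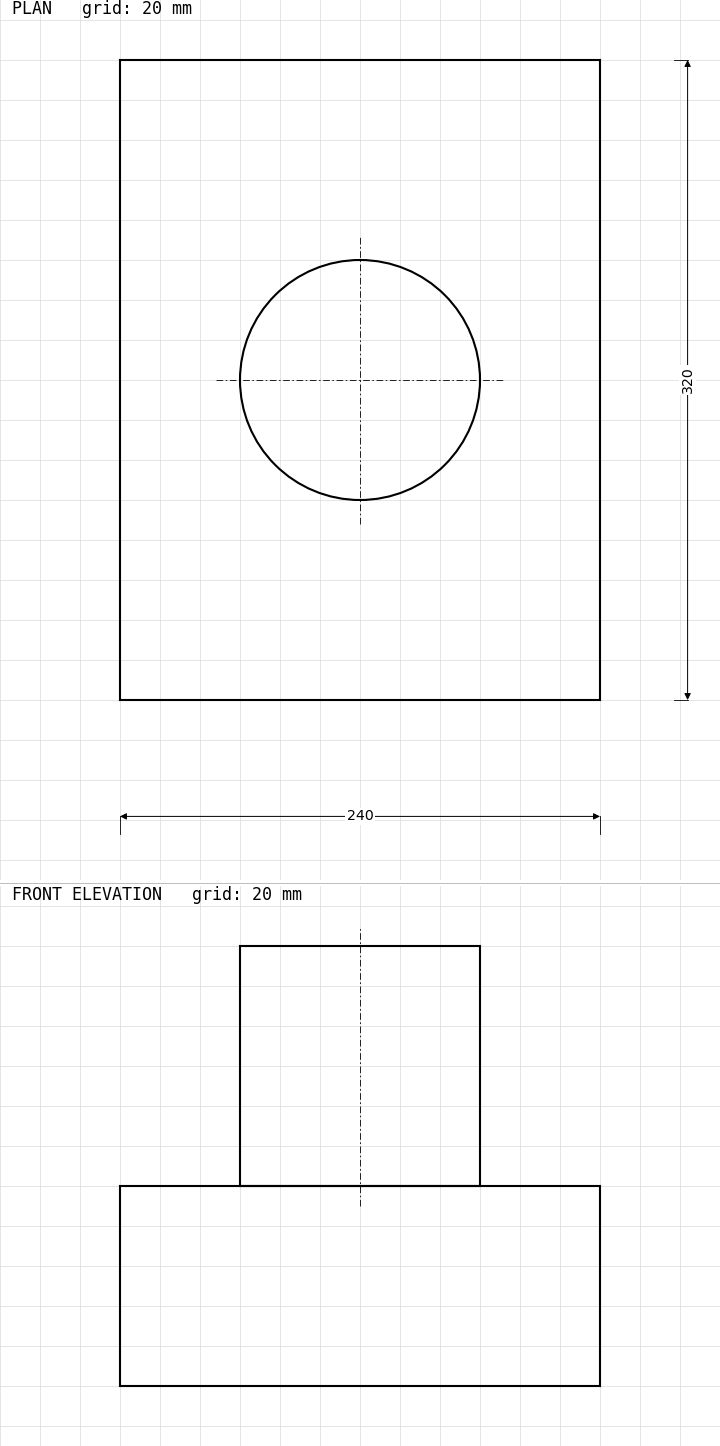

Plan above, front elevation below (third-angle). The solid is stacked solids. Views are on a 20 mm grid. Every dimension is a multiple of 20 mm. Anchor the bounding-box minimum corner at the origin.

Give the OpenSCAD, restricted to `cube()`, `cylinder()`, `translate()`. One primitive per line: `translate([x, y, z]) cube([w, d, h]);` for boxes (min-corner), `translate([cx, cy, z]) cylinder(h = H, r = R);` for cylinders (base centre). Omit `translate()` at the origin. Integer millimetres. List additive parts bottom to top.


cube([240, 320, 100]);
translate([120, 160, 100]) cylinder(h = 120, r = 60);


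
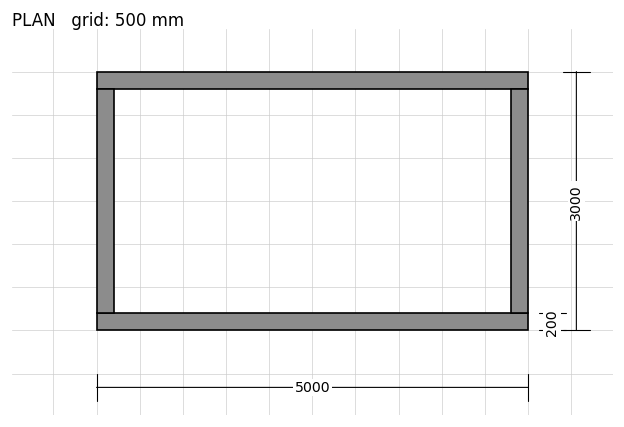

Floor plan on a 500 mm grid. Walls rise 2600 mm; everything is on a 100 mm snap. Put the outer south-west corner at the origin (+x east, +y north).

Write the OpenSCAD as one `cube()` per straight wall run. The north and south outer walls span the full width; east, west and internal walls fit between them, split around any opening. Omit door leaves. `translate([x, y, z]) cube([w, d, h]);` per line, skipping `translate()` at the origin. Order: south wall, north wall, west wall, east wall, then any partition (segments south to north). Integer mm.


cube([5000, 200, 2600]);
translate([0, 2800, 0]) cube([5000, 200, 2600]);
translate([0, 200, 0]) cube([200, 2600, 2600]);
translate([4800, 200, 0]) cube([200, 2600, 2600]);


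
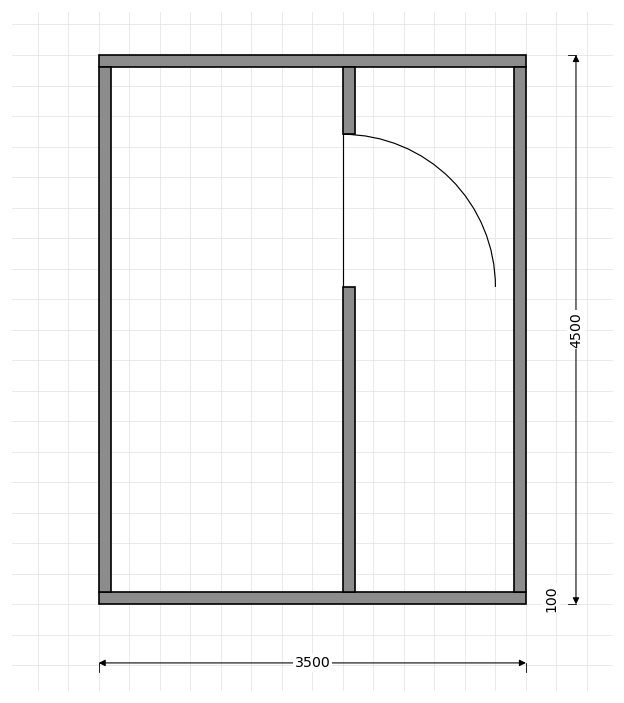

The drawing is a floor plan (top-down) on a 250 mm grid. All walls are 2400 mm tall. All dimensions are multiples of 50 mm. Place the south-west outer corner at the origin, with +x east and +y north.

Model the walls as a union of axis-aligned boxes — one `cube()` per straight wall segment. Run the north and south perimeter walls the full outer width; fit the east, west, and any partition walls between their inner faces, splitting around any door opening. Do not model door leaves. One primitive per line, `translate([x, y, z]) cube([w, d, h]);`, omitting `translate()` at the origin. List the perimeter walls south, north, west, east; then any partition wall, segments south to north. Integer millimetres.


cube([3500, 100, 2400]);
translate([0, 4400, 0]) cube([3500, 100, 2400]);
translate([0, 100, 0]) cube([100, 4300, 2400]);
translate([3400, 100, 0]) cube([100, 4300, 2400]);
translate([2000, 100, 0]) cube([100, 2500, 2400]);
translate([2000, 3850, 0]) cube([100, 550, 2400]);
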